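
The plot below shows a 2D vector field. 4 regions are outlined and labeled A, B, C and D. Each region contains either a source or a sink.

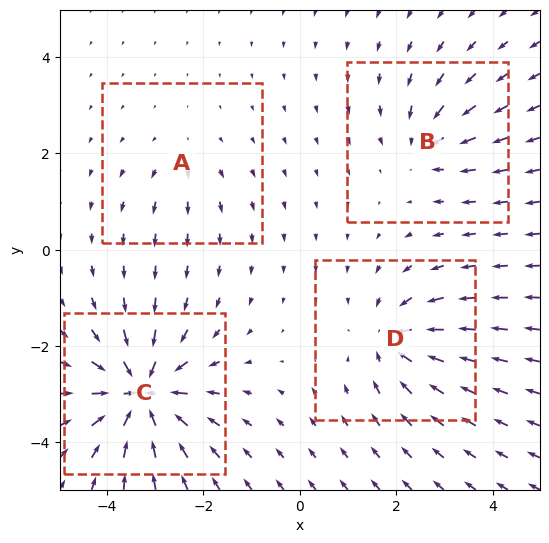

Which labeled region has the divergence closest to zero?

Divergence at each region's feature centre — A: about +2, B: about -4, C: about -9, D: about -6. Region A is closest to zero.

A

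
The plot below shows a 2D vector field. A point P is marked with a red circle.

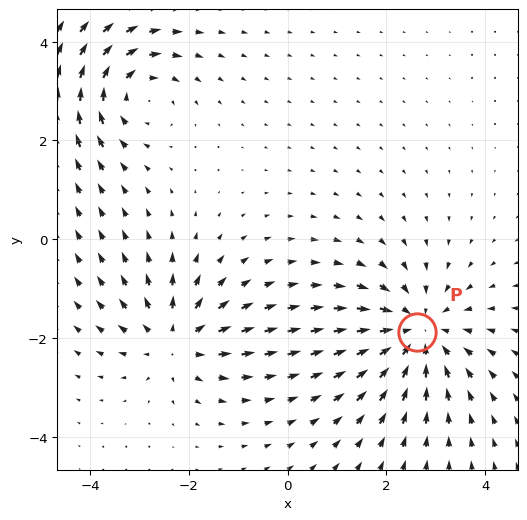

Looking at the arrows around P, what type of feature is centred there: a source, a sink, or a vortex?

sink

At P (2.6, -1.9) the arrows converge inward. Divergence about -4, curl ≈0 — negative divergence with near-zero curl is a sink.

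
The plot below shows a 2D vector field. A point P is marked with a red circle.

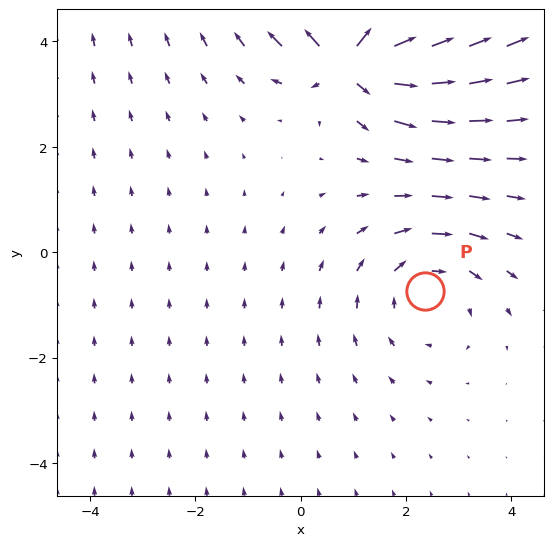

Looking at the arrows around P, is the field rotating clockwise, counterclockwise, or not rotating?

Near P at (2.4, -0.7) the arrows circulate clockwise. The curl (z-component) there is about -2; negative curl means clockwise rotation.

clockwise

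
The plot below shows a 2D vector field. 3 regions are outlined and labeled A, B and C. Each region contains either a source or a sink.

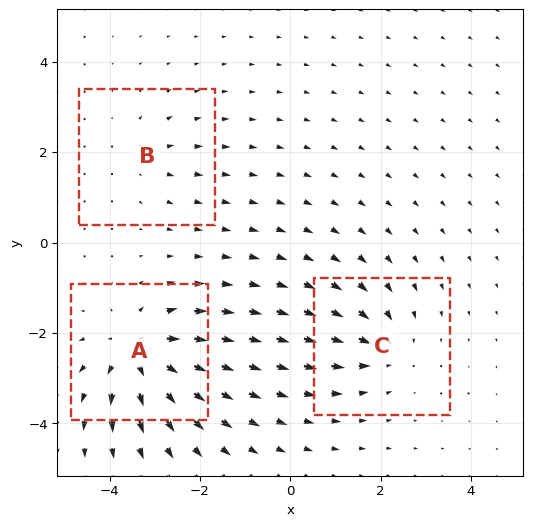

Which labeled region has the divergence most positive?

A

Divergence at each region's feature centre — A: about +5, B: about +2, C: about -3. Region A is most positive.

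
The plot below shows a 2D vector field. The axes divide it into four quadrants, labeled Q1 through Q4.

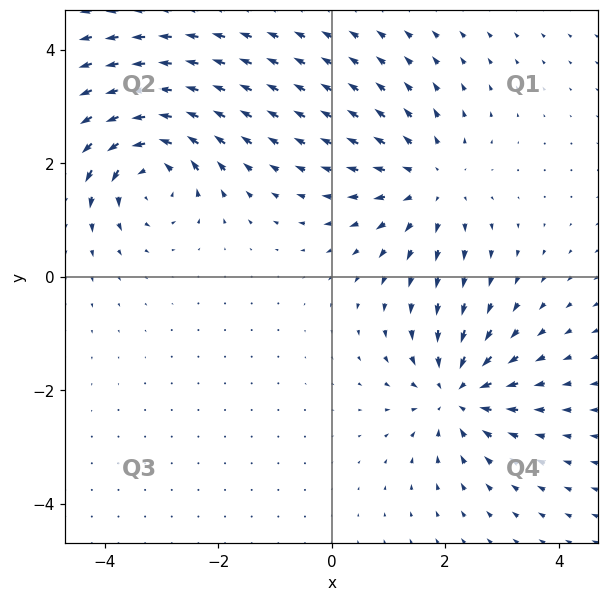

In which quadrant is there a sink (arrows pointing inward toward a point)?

The sink sits at approximately (2.2, -2.1), which lies in quadrant Q4. The divergence there is about -4, negative as expected for a sink.

Q4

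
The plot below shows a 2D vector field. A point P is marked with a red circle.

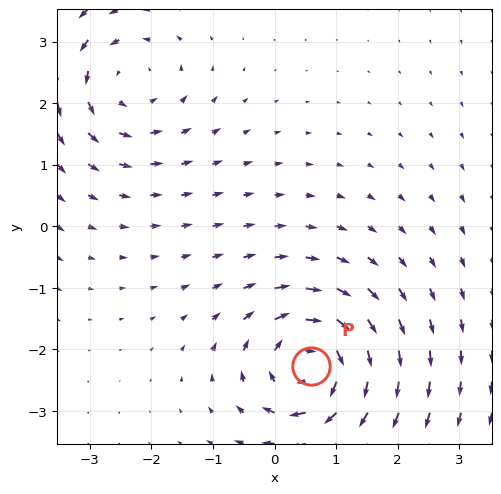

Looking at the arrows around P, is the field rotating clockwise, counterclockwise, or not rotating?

Near P at (0.6, -2.3) the arrows circulate clockwise. The curl (z-component) there is about -7; negative curl means clockwise rotation.

clockwise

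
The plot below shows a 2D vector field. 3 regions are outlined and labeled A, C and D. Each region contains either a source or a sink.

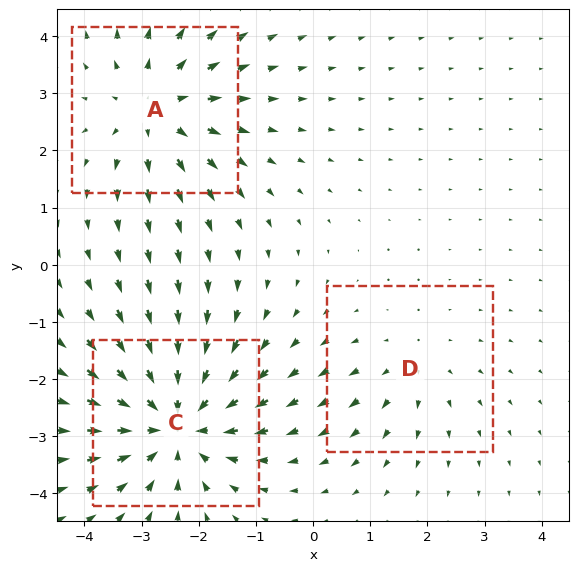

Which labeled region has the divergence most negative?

C

Divergence at each region's feature centre — A: about +3, C: about -4, D: about +2. Region C is most negative.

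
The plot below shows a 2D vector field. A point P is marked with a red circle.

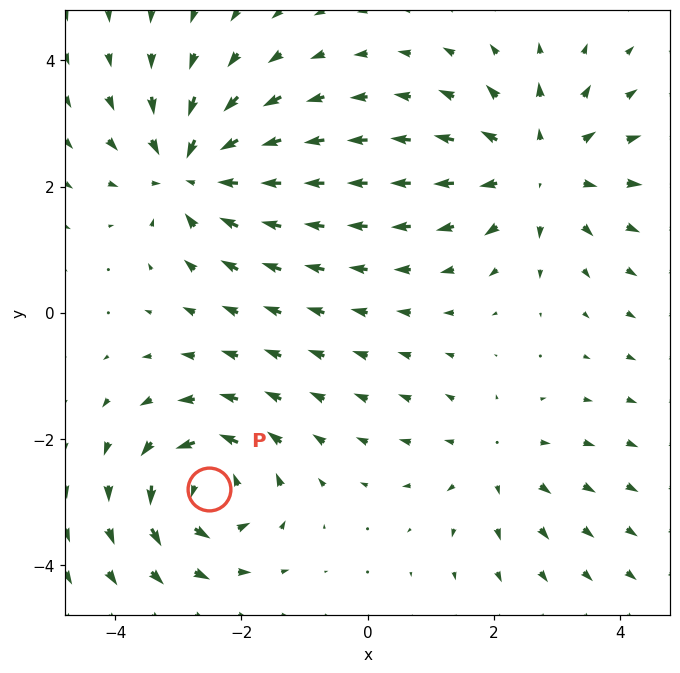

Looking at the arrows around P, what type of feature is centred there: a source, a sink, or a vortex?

vortex

At P (-2.5, -2.8) the arrows circulate counterclockwise. Divergence ≈0, curl about +6 — near-zero divergence with nonzero curl is a vortex.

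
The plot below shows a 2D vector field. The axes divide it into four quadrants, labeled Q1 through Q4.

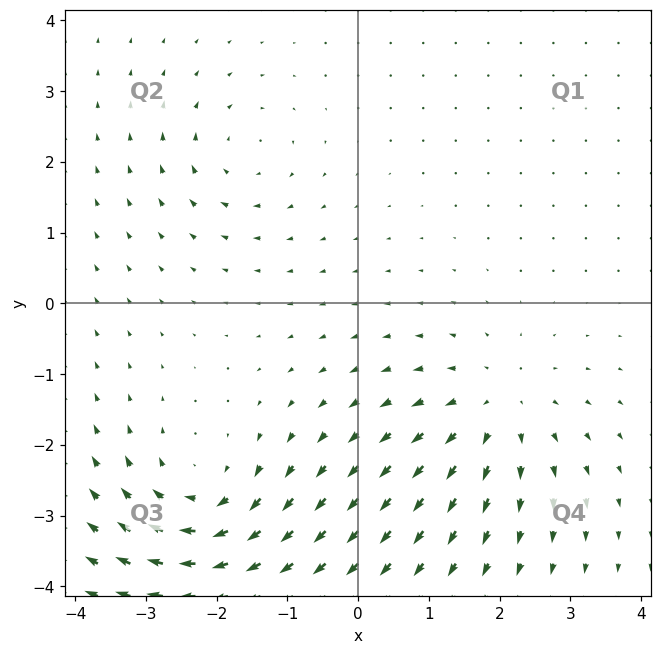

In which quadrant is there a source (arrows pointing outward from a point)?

The source sits at approximately (2.0, -1.5), which lies in quadrant Q4. The divergence there is about +4, positive as expected for a source.

Q4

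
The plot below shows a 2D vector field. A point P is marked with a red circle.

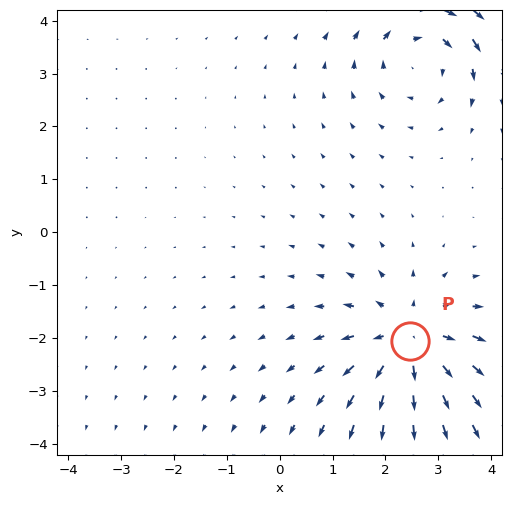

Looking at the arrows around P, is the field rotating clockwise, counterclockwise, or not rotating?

not rotating

Near P at (2.5, -2.1) the arrows show no circulation. The curl there is ≈0.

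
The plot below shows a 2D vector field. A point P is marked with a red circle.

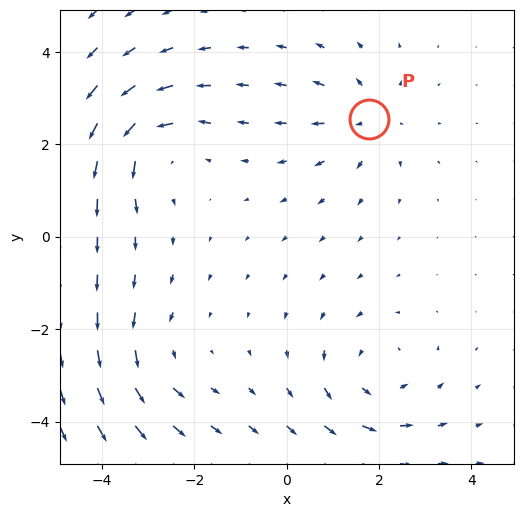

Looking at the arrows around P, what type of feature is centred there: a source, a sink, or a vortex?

At P (1.8, 2.6) the arrows spread outward. Divergence about +4, curl ≈0 — positive divergence with near-zero curl is a source.

source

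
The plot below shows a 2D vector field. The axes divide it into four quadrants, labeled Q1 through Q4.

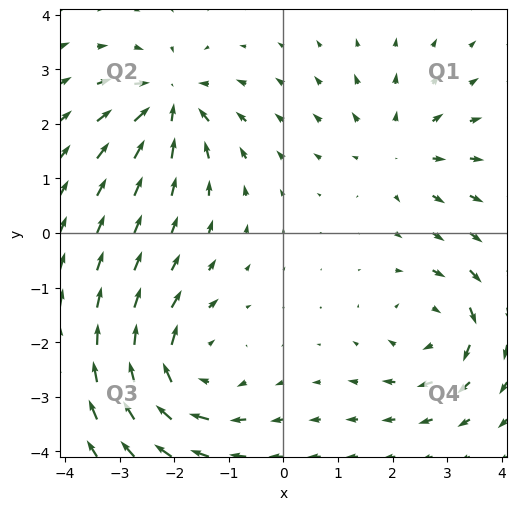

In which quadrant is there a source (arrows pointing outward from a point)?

Q1

The source sits at approximately (2.1, 1.5), which lies in quadrant Q1. The divergence there is about +2, positive as expected for a source.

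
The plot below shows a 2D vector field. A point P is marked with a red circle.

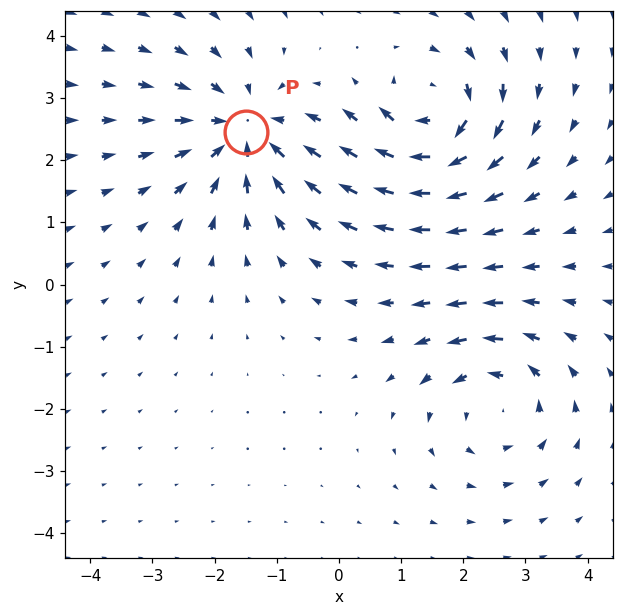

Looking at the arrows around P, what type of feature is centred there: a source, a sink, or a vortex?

At P (-1.5, 2.5) the arrows converge inward. Divergence about -4, curl ≈0 — negative divergence with near-zero curl is a sink.

sink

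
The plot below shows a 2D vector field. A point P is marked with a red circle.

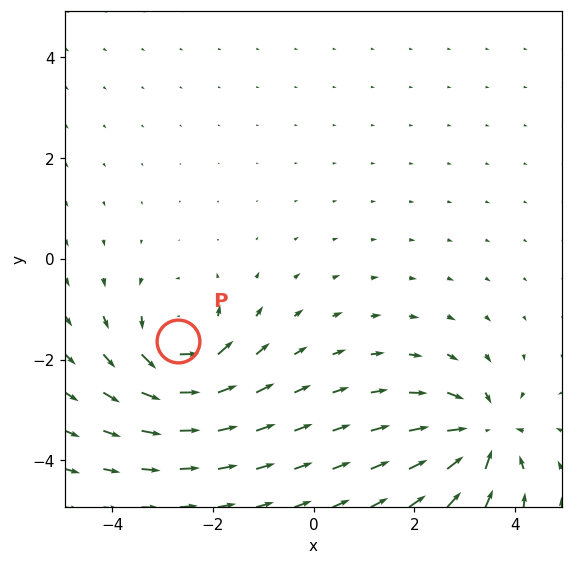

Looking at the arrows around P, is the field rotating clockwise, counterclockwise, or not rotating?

Near P at (-2.7, -1.6) the arrows circulate counterclockwise. The curl (z-component) there is about +4; positive curl means counterclockwise rotation.

counterclockwise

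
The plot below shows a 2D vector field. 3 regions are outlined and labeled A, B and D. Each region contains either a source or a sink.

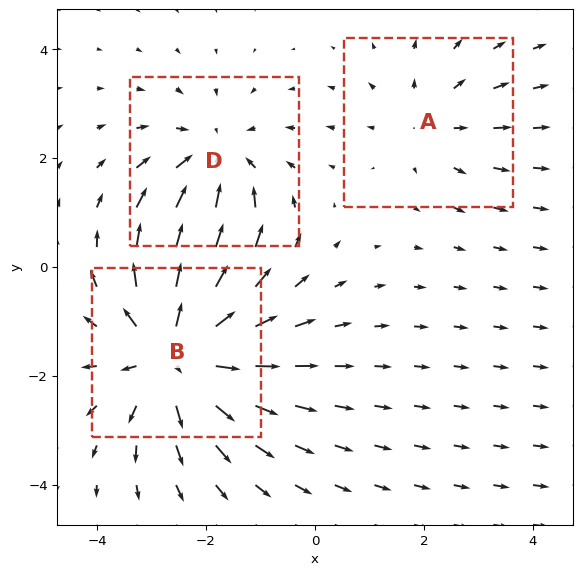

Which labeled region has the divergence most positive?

B

Divergence at each region's feature centre — A: about +2, B: about +4, D: about -3. Region B is most positive.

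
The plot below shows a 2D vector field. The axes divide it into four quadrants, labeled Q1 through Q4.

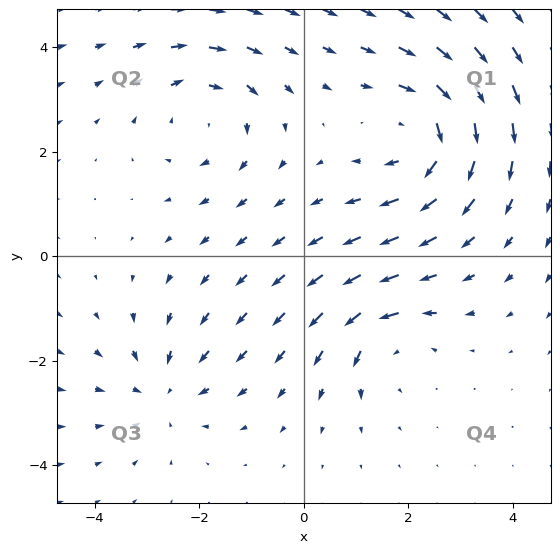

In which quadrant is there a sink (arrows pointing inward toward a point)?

The sink sits at approximately (-2.7, -2.6), which lies in quadrant Q3. The divergence there is about -3, negative as expected for a sink.

Q3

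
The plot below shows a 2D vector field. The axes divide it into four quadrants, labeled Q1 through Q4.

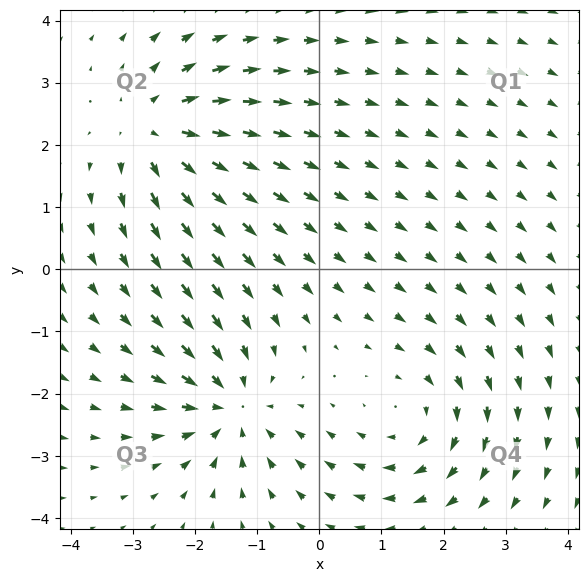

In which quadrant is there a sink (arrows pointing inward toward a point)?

The sink sits at approximately (-1.4, -2.2), which lies in quadrant Q3. The divergence there is about -5, negative as expected for a sink.

Q3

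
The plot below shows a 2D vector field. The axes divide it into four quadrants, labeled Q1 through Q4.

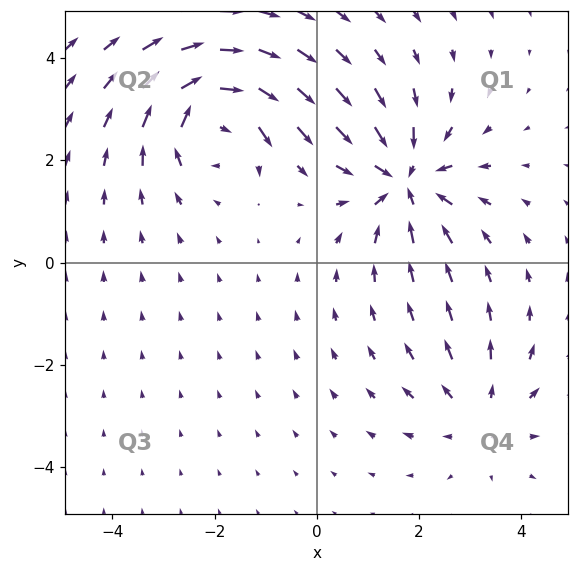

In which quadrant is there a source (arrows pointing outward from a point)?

The source sits at approximately (3.2, -3.0), which lies in quadrant Q4. The divergence there is about +3, positive as expected for a source.

Q4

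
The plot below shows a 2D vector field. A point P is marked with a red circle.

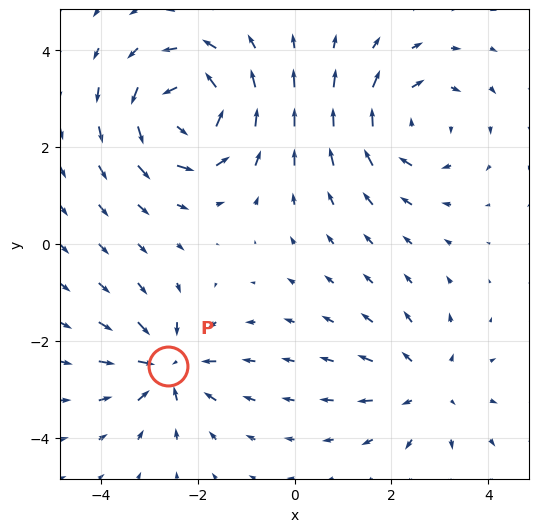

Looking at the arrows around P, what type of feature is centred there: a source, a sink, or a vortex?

At P (-2.6, -2.5) the arrows converge inward. Divergence about -5, curl ≈0 — negative divergence with near-zero curl is a sink.

sink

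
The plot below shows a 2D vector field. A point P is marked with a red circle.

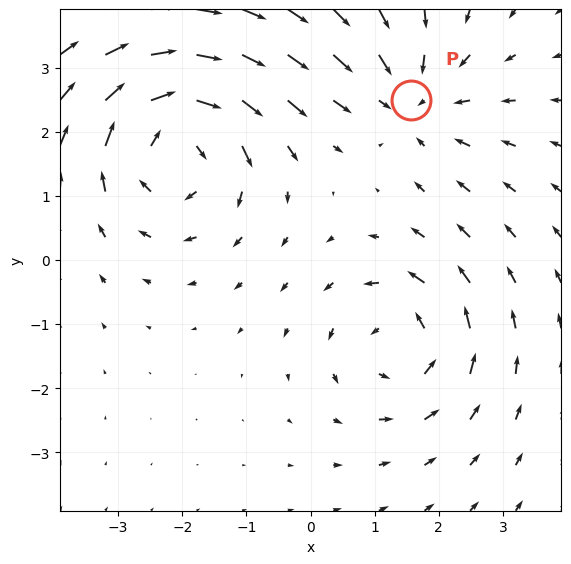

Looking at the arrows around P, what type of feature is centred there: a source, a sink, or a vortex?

At P (1.6, 2.5) the arrows converge inward. Divergence about -3, curl ≈0 — negative divergence with near-zero curl is a sink.

sink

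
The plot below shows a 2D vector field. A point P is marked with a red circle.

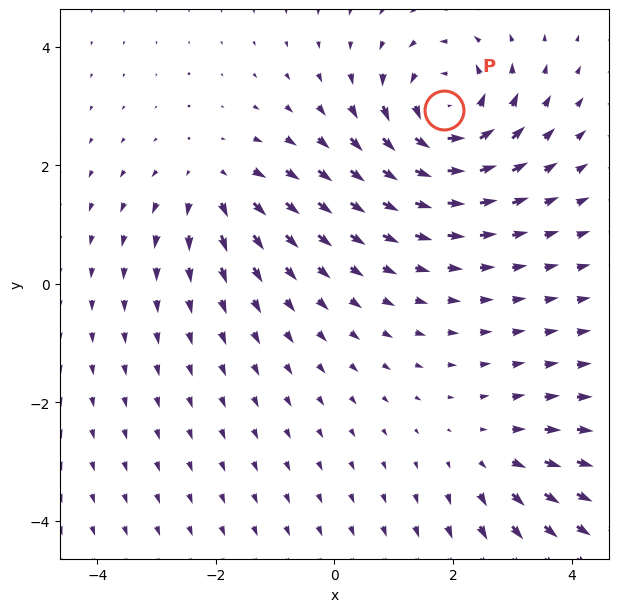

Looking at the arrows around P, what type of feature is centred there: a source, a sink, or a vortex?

vortex

At P (1.9, 2.9) the arrows circulate counterclockwise. Divergence ≈0, curl about +6 — near-zero divergence with nonzero curl is a vortex.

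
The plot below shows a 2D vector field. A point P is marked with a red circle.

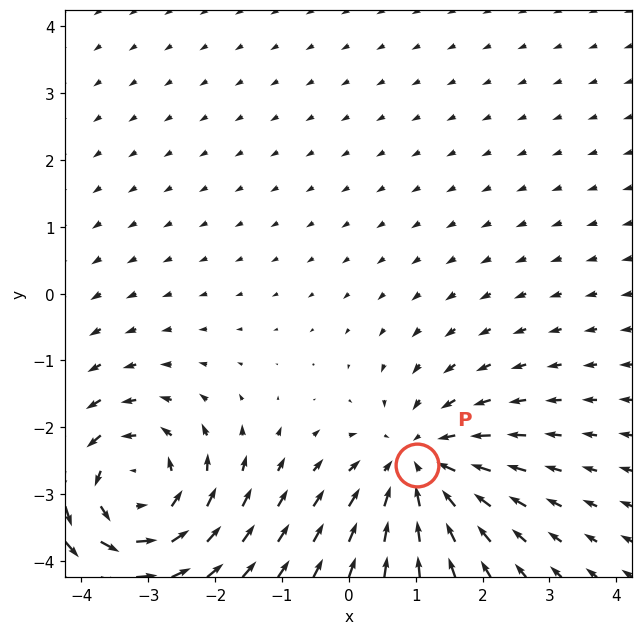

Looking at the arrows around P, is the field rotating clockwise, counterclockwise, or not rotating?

not rotating

Near P at (1.0, -2.6) the arrows show no circulation. The curl there is ≈0.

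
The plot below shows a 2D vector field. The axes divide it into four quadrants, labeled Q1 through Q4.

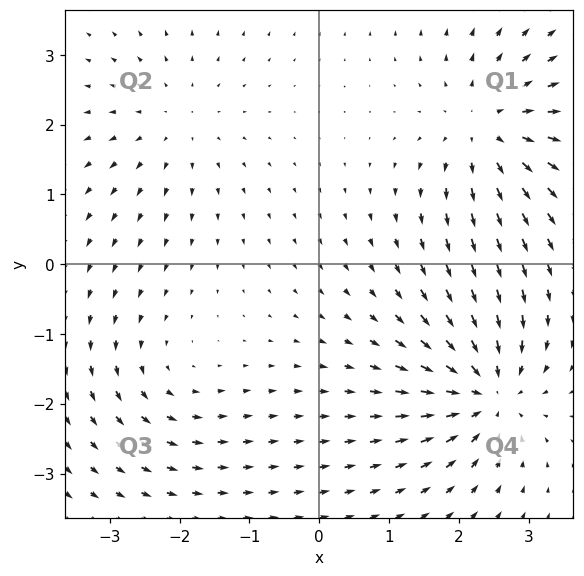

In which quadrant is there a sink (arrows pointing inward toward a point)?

Q4

The sink sits at approximately (2.4, -1.8), which lies in quadrant Q4. The divergence there is about -6, negative as expected for a sink.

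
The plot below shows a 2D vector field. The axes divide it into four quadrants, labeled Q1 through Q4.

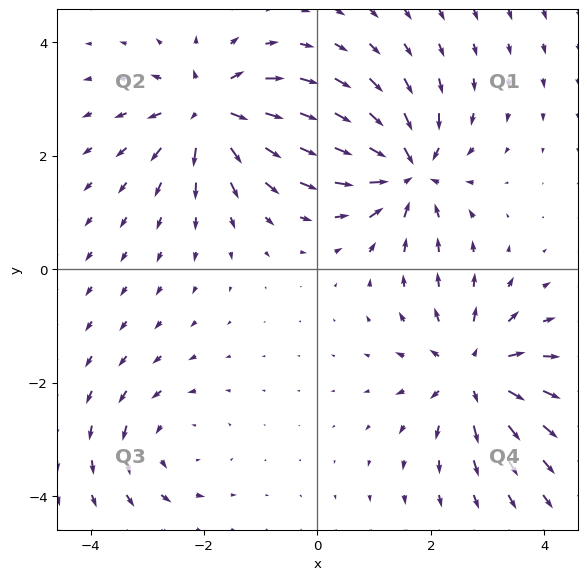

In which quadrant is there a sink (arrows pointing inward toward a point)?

The sink sits at approximately (1.6, 1.7), which lies in quadrant Q1. The divergence there is about -6, negative as expected for a sink.

Q1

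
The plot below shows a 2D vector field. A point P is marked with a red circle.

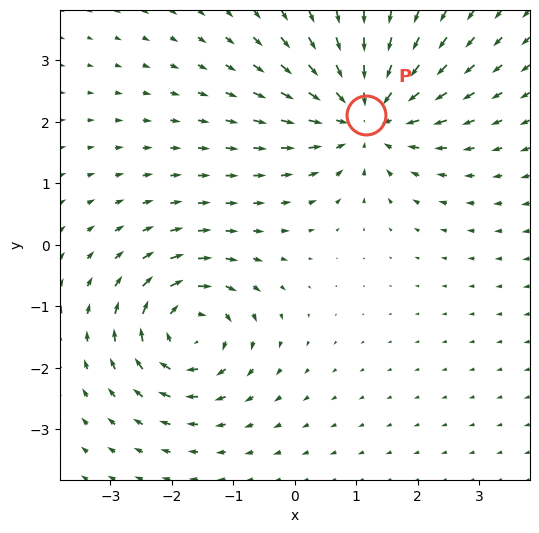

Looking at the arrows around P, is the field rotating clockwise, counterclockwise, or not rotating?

not rotating

Near P at (1.2, 2.1) the arrows show no circulation. The curl there is ≈0.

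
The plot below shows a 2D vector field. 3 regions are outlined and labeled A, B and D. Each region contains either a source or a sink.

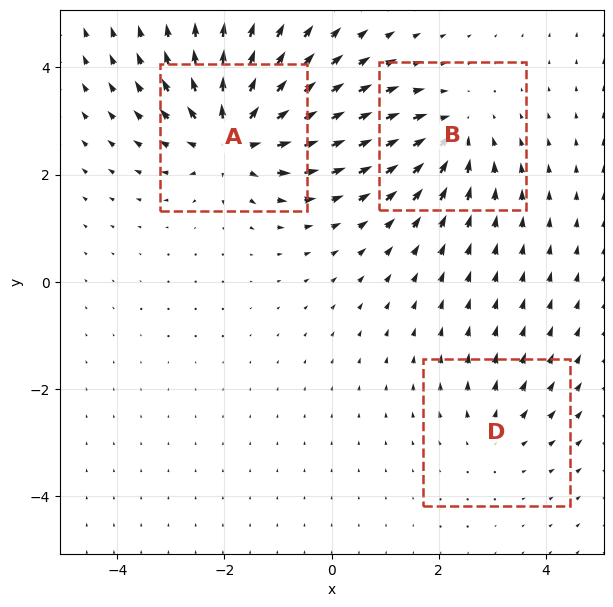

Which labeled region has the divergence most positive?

Divergence at each region's feature centre — A: about +6, B: about -4, D: about +2. Region A is most positive.

A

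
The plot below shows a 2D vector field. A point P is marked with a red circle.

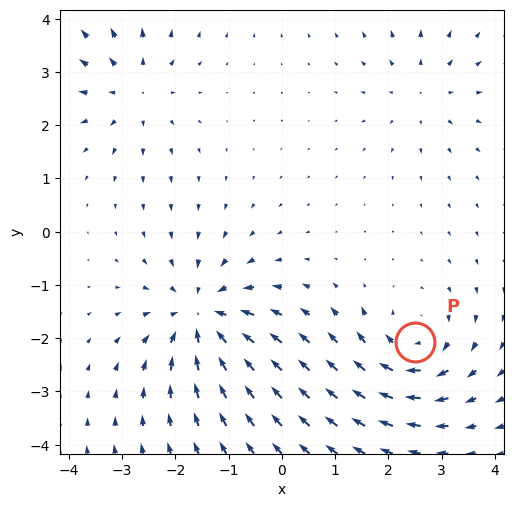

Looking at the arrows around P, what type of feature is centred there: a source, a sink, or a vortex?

At P (2.5, -2.1) the arrows circulate clockwise. Divergence ≈0, curl about -5 — near-zero divergence with nonzero curl is a vortex.

vortex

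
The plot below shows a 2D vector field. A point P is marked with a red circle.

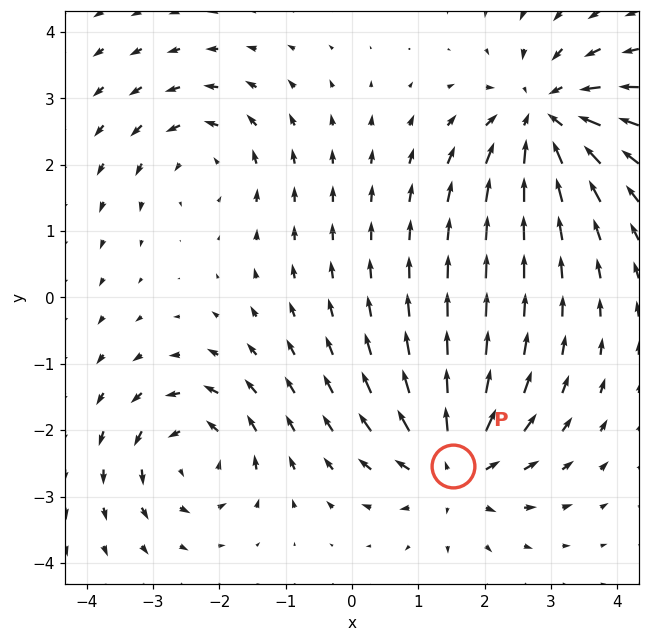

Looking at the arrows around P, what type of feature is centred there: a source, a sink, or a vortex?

At P (1.5, -2.5) the arrows spread outward. Divergence about +5, curl ≈0 — positive divergence with near-zero curl is a source.

source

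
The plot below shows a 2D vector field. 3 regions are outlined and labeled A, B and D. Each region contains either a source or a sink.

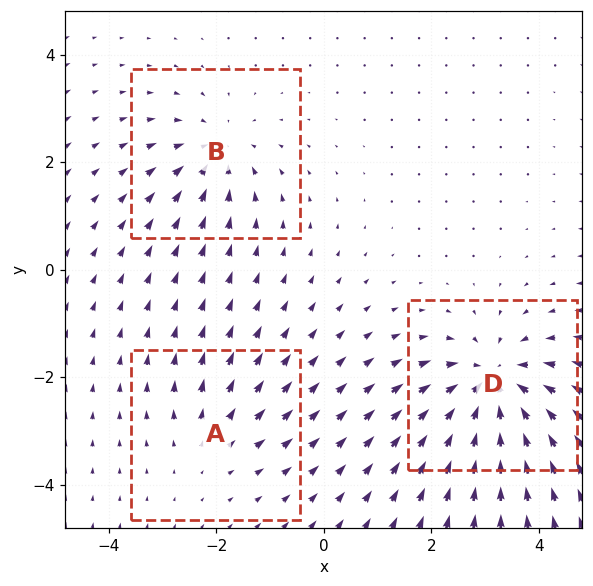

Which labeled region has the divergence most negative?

Divergence at each region's feature centre — A: about +2, B: about -3, D: about -5. Region D is most negative.

D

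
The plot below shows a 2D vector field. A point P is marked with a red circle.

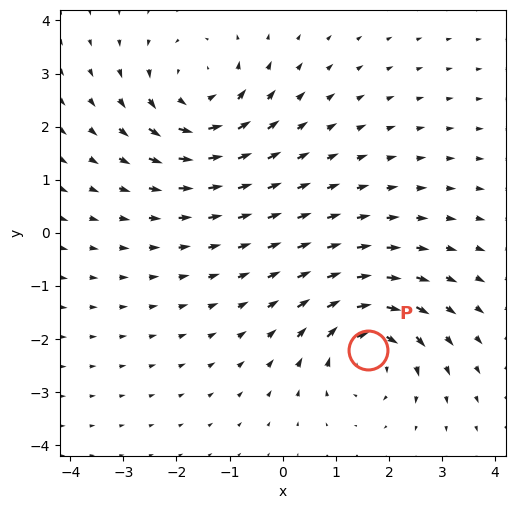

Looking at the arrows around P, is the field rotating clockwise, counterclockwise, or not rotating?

clockwise

Near P at (1.6, -2.2) the arrows circulate clockwise. The curl (z-component) there is about -3; negative curl means clockwise rotation.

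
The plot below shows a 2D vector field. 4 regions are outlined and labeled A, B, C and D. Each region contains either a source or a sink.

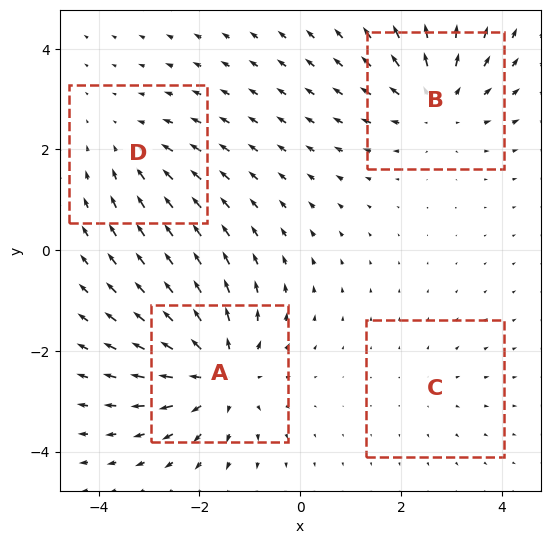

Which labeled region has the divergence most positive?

A

Divergence at each region's feature centre — A: about +6, B: about +5, C: about +2, D: about -3. Region A is most positive.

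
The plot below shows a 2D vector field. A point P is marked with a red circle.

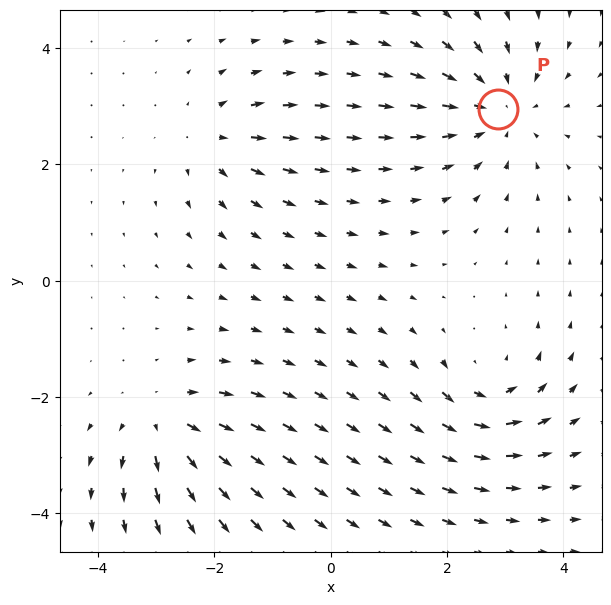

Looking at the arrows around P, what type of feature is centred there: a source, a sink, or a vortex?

At P (2.9, 3.0) the arrows converge inward. Divergence about -4, curl ≈0 — negative divergence with near-zero curl is a sink.

sink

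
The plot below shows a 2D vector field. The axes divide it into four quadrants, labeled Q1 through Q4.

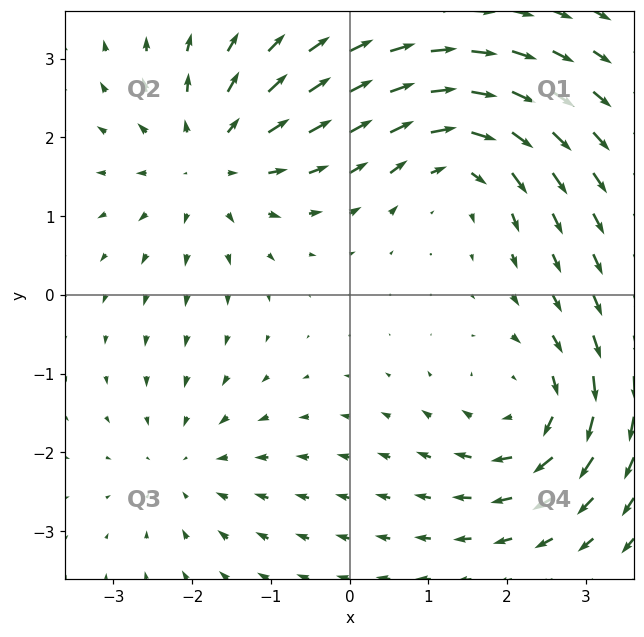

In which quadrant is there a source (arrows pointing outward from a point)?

The source sits at approximately (-1.8, 1.7), which lies in quadrant Q2. The divergence there is about +4, positive as expected for a source.

Q2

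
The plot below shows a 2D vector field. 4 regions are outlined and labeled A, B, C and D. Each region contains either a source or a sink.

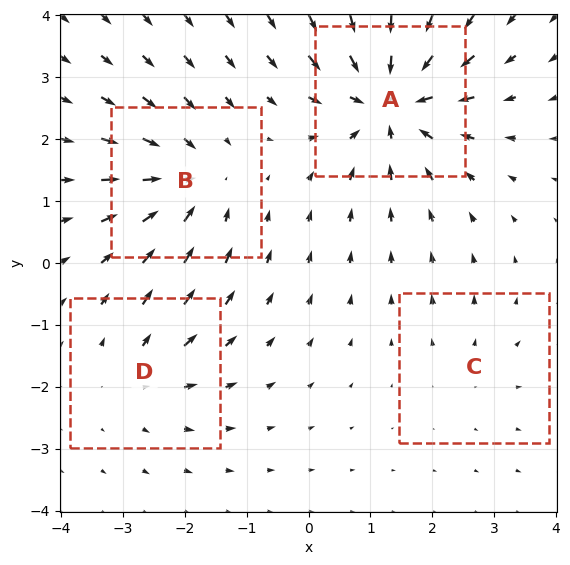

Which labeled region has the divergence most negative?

Divergence at each region's feature centre — A: about -8, B: about -5, C: about +2, D: about +3. Region A is most negative.

A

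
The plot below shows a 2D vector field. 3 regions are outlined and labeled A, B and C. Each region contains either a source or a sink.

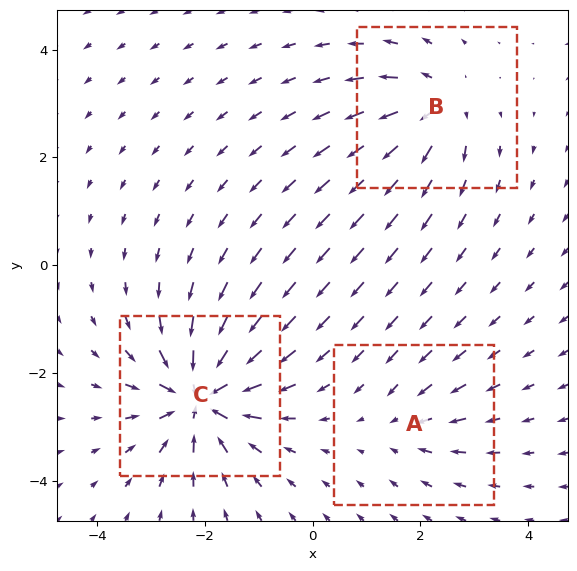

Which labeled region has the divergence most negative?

C

Divergence at each region's feature centre — A: about -2, B: about +4, C: about -7. Region C is most negative.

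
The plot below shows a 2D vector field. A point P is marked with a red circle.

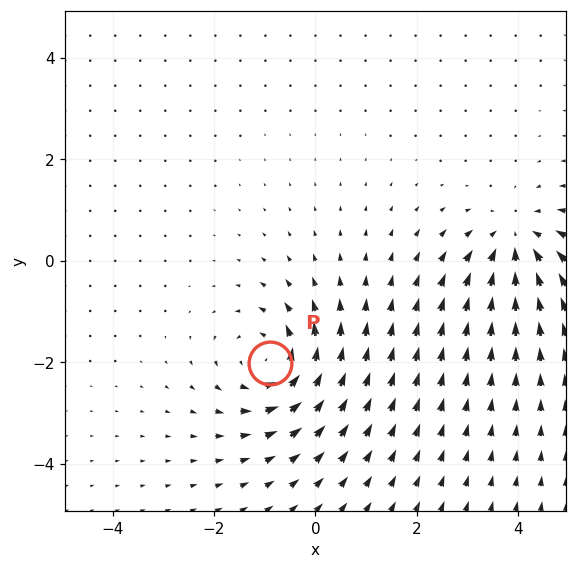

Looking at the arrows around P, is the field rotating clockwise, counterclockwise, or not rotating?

counterclockwise

Near P at (-0.9, -2.0) the arrows circulate counterclockwise. The curl (z-component) there is about +5; positive curl means counterclockwise rotation.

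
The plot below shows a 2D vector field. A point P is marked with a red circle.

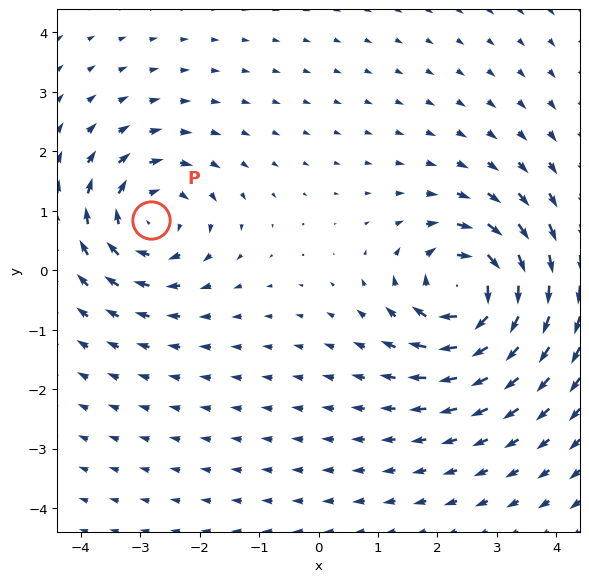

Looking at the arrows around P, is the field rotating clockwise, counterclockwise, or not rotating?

Near P at (-2.8, 0.9) the arrows circulate clockwise. The curl (z-component) there is about -5; negative curl means clockwise rotation.

clockwise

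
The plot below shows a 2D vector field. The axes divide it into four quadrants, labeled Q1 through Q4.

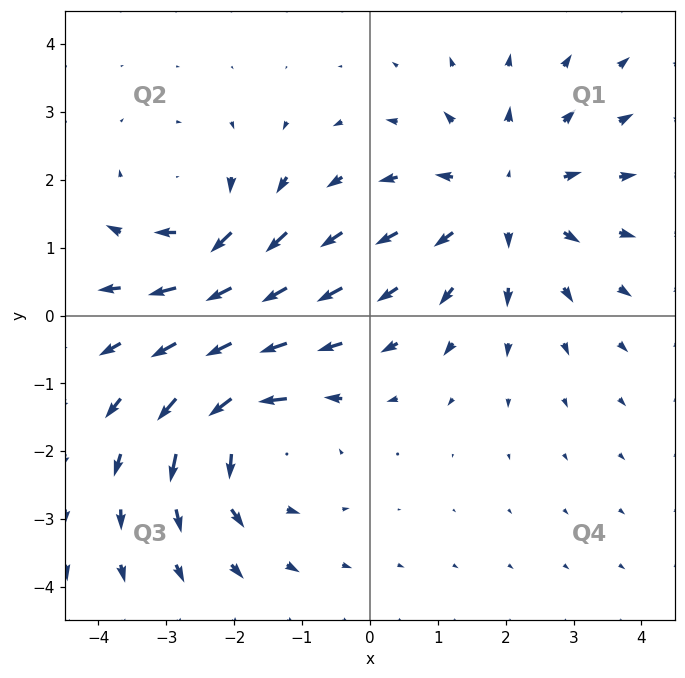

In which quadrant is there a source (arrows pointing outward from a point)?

Q1

The source sits at approximately (2.0, 1.7), which lies in quadrant Q1. The divergence there is about +4, positive as expected for a source.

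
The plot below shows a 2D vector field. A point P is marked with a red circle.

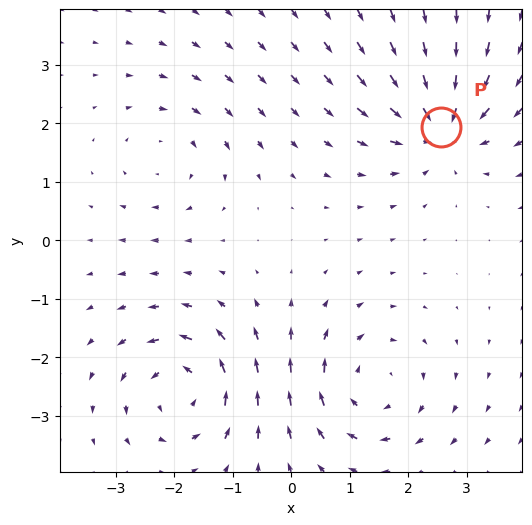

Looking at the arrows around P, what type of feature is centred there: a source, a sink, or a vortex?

At P (2.6, 1.9) the arrows converge inward. Divergence about -6, curl ≈0 — negative divergence with near-zero curl is a sink.

sink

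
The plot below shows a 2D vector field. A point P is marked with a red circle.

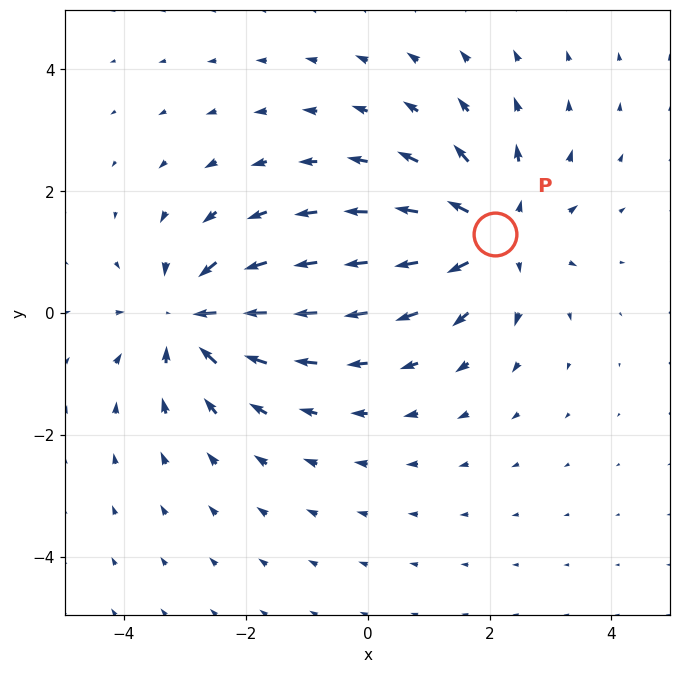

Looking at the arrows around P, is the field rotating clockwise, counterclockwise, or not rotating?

Near P at (2.1, 1.3) the arrows show no circulation. The curl there is ≈0.

not rotating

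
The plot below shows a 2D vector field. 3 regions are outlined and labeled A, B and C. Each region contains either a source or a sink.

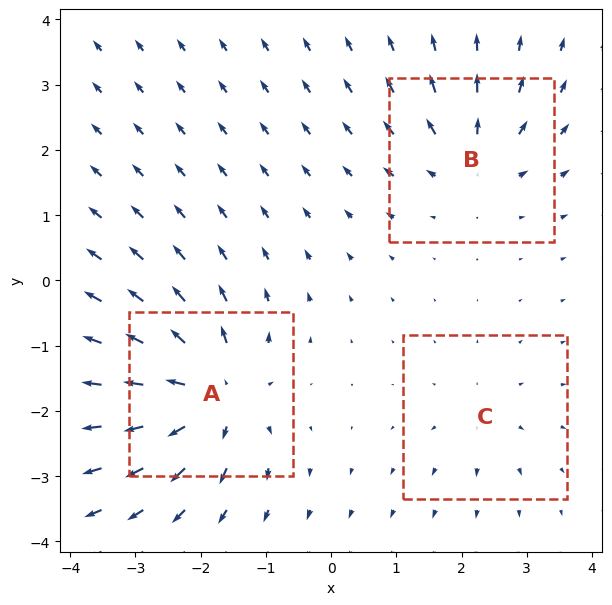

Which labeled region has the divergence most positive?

A

Divergence at each region's feature centre — A: about +6, B: about +4, C: about +2. Region A is most positive.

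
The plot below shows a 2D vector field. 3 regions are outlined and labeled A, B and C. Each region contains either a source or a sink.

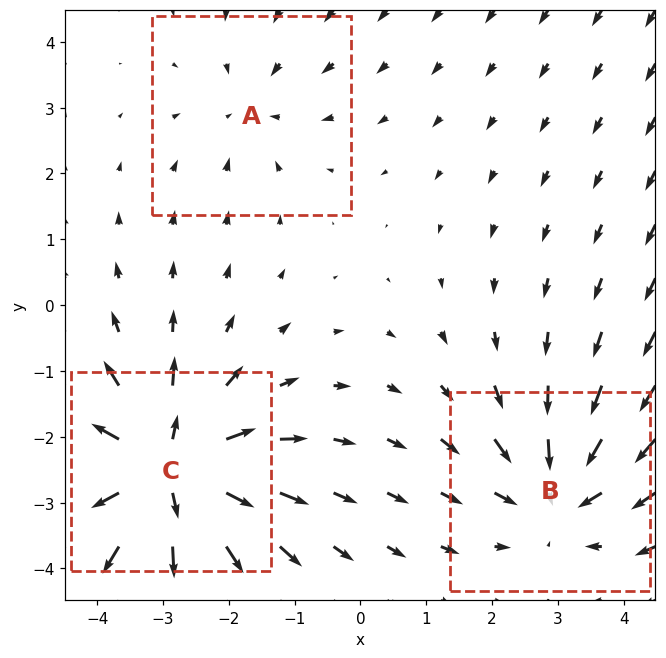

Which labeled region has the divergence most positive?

Divergence at each region's feature centre — A: about -2, B: about -4, C: about +6. Region C is most positive.

C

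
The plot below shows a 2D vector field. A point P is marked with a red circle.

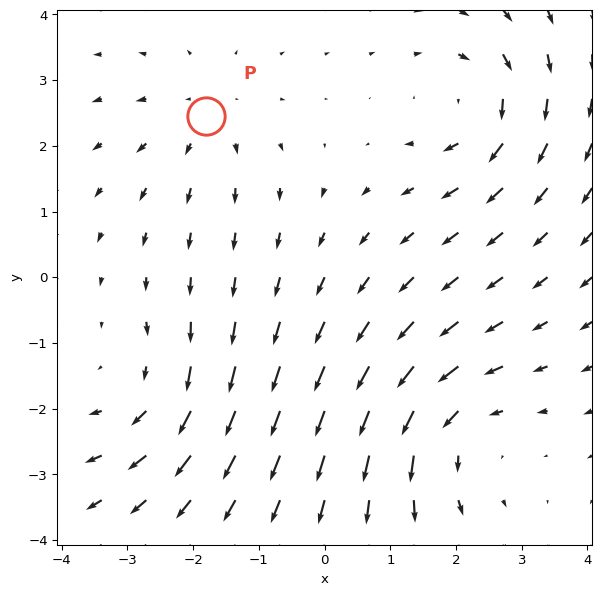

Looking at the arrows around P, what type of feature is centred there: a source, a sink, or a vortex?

source

At P (-1.8, 2.5) the arrows spread outward. Divergence about +2, curl ≈0 — positive divergence with near-zero curl is a source.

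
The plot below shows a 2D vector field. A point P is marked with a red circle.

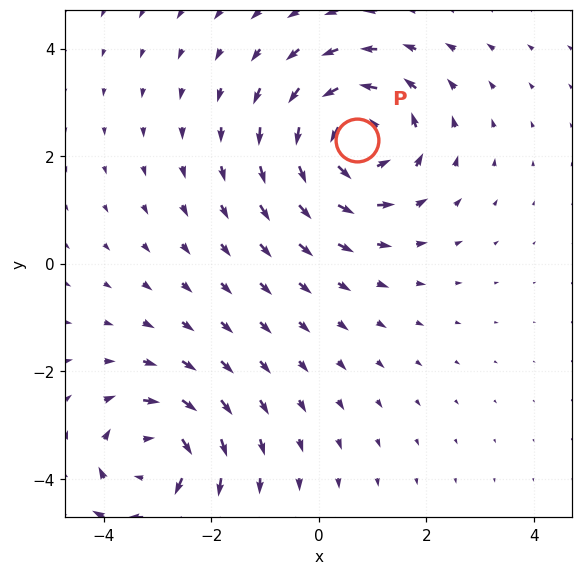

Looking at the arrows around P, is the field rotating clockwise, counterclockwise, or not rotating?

Near P at (0.7, 2.3) the arrows circulate counterclockwise. The curl (z-component) there is about +4; positive curl means counterclockwise rotation.

counterclockwise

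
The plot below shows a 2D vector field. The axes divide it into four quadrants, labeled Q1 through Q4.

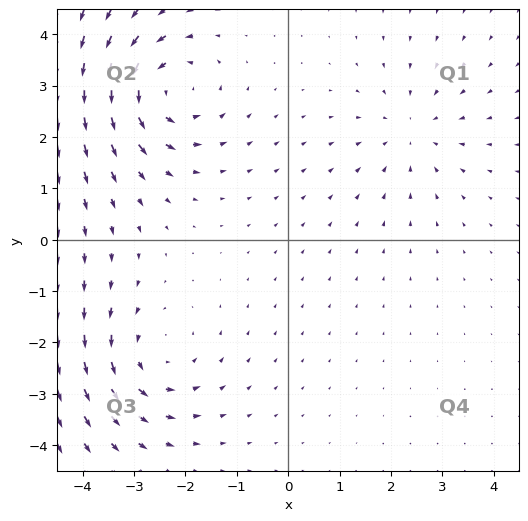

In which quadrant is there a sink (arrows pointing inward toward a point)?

The sink sits at approximately (2.4, 2.1), which lies in quadrant Q1. The divergence there is about -3, negative as expected for a sink.

Q1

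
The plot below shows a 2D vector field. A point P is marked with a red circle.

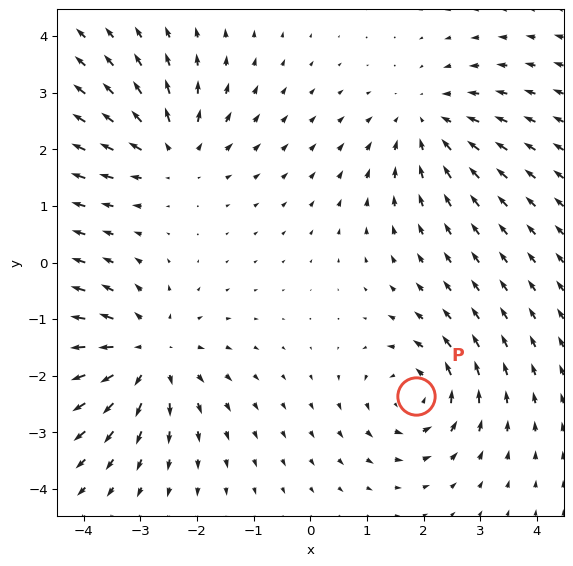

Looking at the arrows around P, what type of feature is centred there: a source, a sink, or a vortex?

vortex

At P (1.9, -2.4) the arrows circulate counterclockwise. Divergence ≈0, curl about +4 — near-zero divergence with nonzero curl is a vortex.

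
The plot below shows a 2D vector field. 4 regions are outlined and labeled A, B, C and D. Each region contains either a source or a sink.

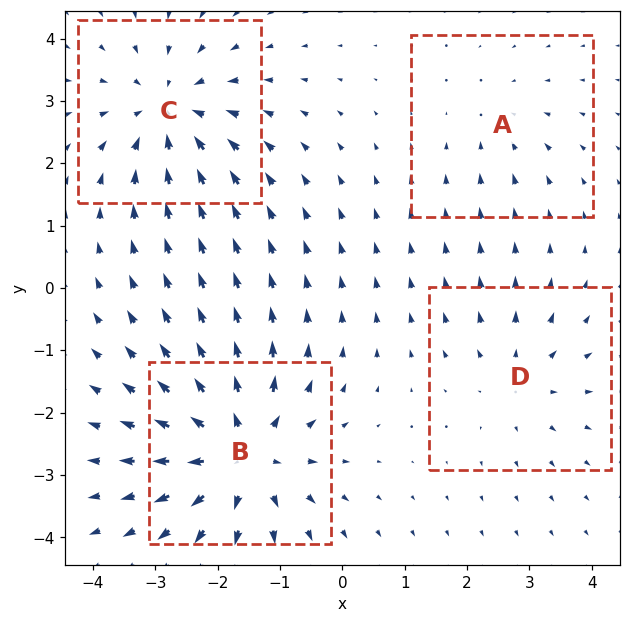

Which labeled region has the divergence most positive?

Divergence at each region's feature centre — A: about -2, B: about +6, C: about -5, D: about +3. Region B is most positive.

B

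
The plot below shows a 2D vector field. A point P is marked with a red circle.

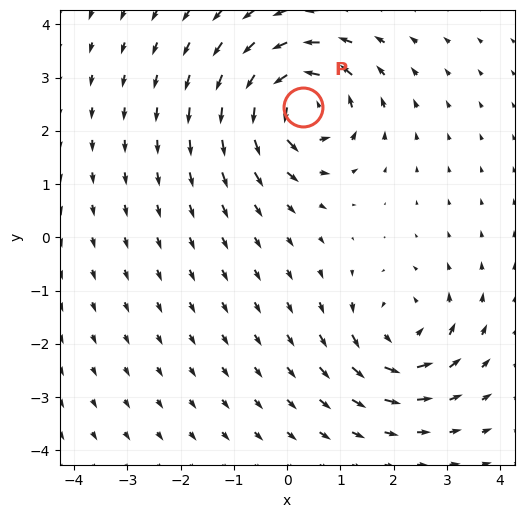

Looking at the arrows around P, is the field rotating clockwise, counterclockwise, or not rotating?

Near P at (0.3, 2.4) the arrows circulate counterclockwise. The curl (z-component) there is about +6; positive curl means counterclockwise rotation.

counterclockwise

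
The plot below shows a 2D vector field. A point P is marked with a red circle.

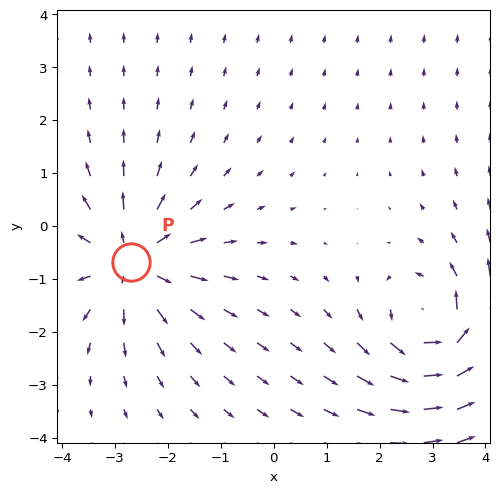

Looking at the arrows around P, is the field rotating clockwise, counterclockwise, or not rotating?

Near P at (-2.7, -0.7) the arrows show no circulation. The curl there is ≈0.

not rotating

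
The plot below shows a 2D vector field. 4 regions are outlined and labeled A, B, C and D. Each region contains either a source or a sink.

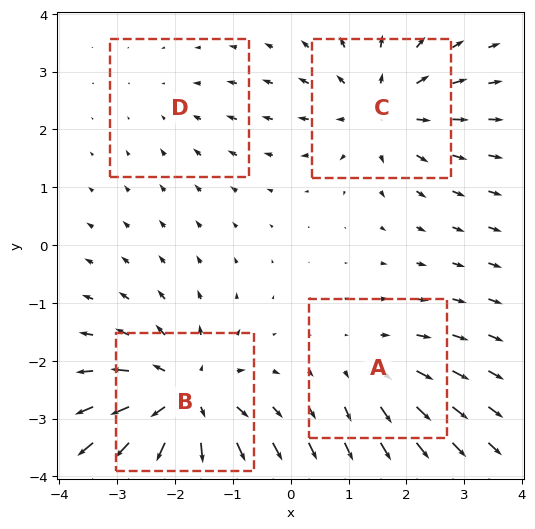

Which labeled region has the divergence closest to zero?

Divergence at each region's feature centre — A: about +3, B: about +7, C: about +5, D: about -2. Region D is closest to zero.

D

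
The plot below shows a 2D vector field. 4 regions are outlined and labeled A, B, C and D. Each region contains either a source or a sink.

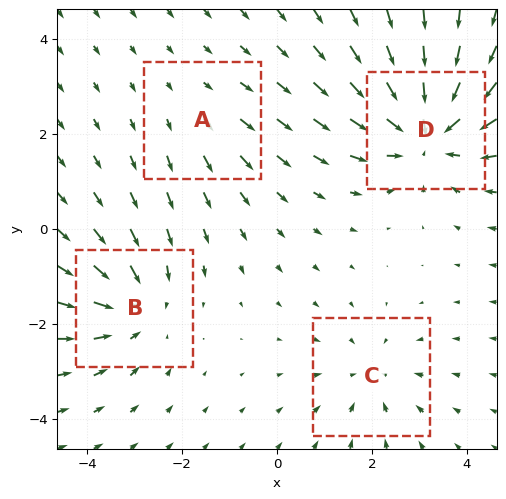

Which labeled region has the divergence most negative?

Divergence at each region's feature centre — A: about +2, B: about -4, C: about -3, D: about -6. Region D is most negative.

D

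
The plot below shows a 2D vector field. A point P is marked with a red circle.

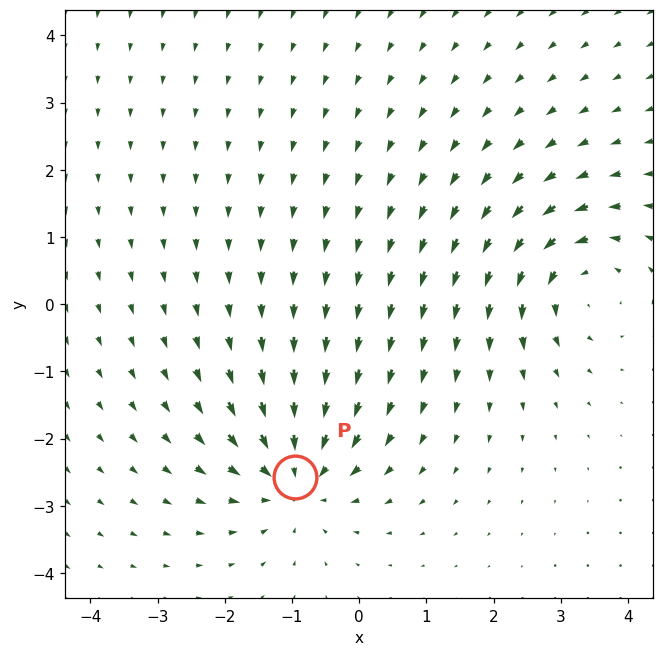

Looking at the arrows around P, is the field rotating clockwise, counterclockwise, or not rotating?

Near P at (-0.9, -2.6) the arrows show no circulation. The curl there is ≈0.

not rotating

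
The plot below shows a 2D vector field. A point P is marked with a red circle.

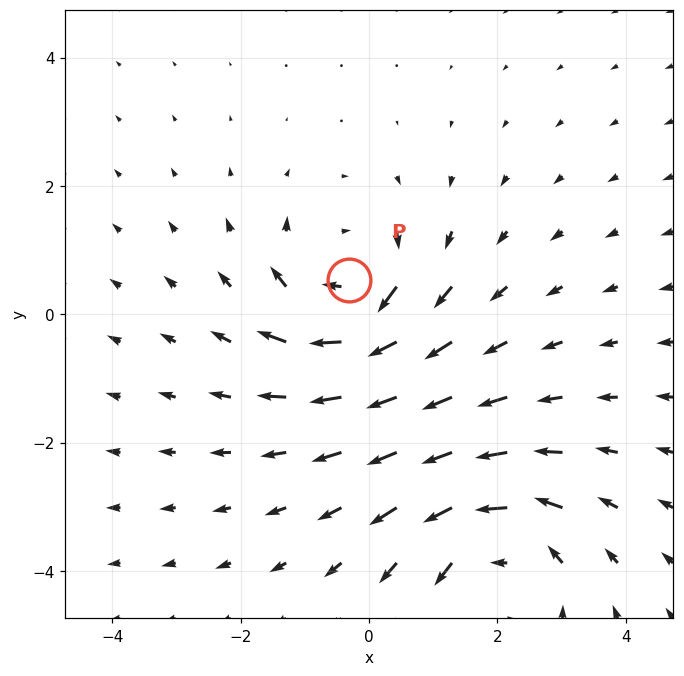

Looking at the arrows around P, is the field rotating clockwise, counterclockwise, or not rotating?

Near P at (-0.3, 0.5) the arrows circulate clockwise. The curl (z-component) there is about -4; negative curl means clockwise rotation.

clockwise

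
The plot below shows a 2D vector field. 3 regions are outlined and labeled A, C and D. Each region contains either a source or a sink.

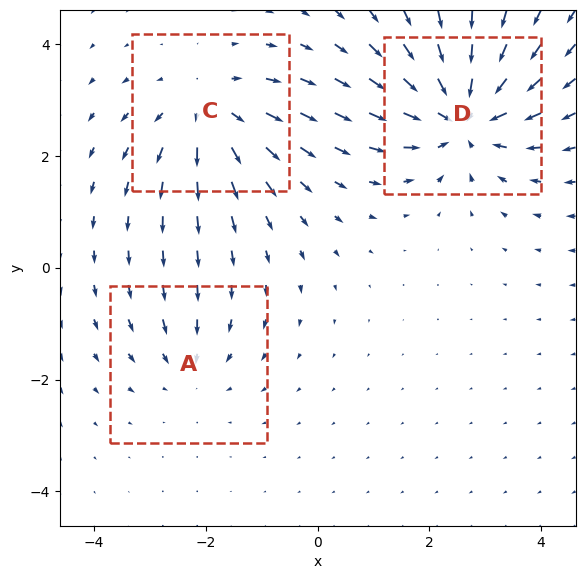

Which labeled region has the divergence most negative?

Divergence at each region's feature centre — A: about -2, C: about +3, D: about -5. Region D is most negative.

D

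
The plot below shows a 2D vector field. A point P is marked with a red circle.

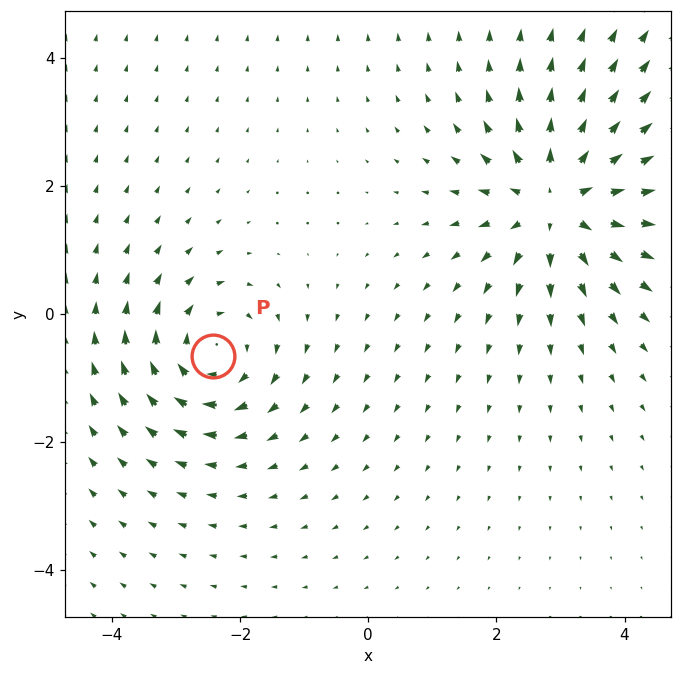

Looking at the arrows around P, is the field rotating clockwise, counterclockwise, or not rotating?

clockwise

Near P at (-2.4, -0.7) the arrows circulate clockwise. The curl (z-component) there is about -3; negative curl means clockwise rotation.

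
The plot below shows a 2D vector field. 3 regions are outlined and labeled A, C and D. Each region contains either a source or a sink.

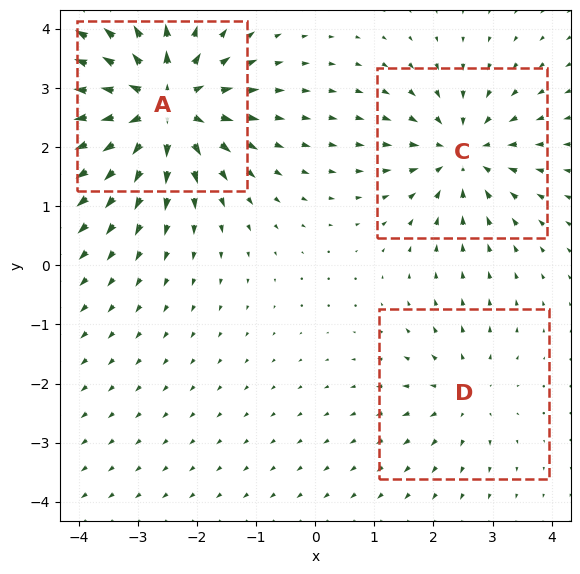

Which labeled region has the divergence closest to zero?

Divergence at each region's feature centre — A: about +6, C: about -4, D: about +2. Region D is closest to zero.

D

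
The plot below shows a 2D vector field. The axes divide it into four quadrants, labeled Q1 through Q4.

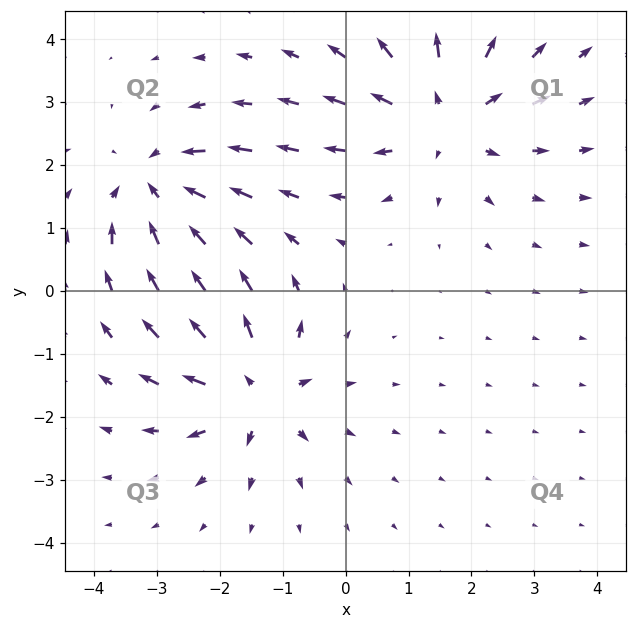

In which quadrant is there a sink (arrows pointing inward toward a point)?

The sink sits at approximately (-3.0, 1.6), which lies in quadrant Q2. The divergence there is about -5, negative as expected for a sink.

Q2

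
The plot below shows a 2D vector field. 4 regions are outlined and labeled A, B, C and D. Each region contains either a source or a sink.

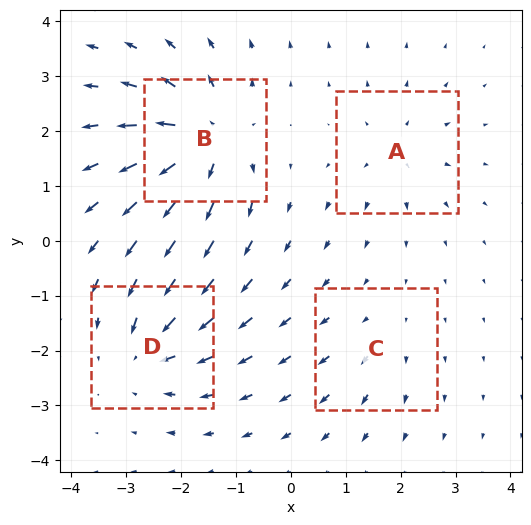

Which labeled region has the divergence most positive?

B

Divergence at each region's feature centre — A: about +4, B: about +8, C: about +2, D: about -6. Region B is most positive.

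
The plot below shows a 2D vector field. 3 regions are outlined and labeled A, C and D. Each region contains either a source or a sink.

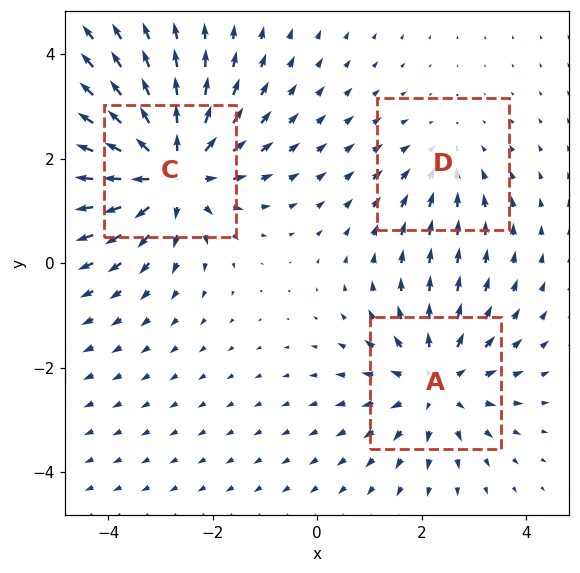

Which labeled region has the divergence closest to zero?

Divergence at each region's feature centre — A: about +3, C: about +5, D: about -2. Region D is closest to zero.

D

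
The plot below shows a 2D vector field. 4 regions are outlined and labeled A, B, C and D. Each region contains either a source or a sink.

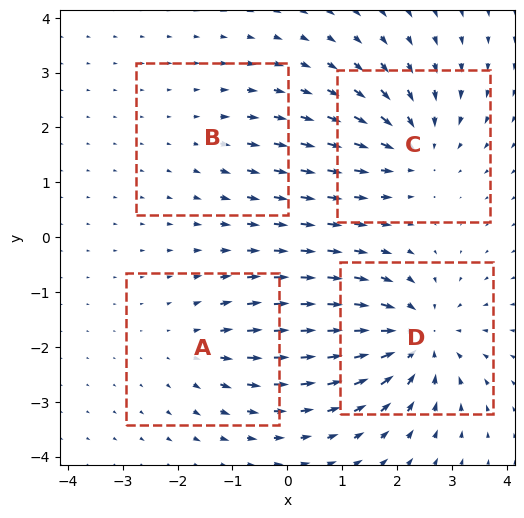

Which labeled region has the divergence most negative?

D

Divergence at each region's feature centre — A: about +3, B: about +2, C: about -5, D: about -6. Region D is most negative.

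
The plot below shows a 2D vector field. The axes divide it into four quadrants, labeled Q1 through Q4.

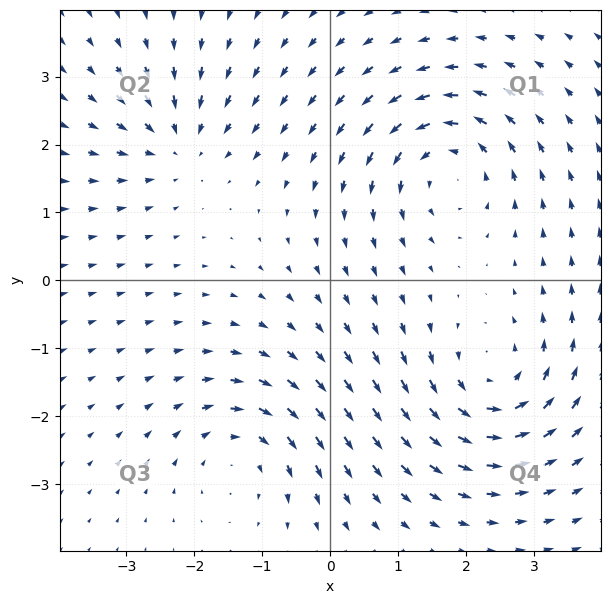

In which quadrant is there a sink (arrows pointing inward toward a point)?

The sink sits at approximately (-2.2, 2.0), which lies in quadrant Q2. The divergence there is about -4, negative as expected for a sink.

Q2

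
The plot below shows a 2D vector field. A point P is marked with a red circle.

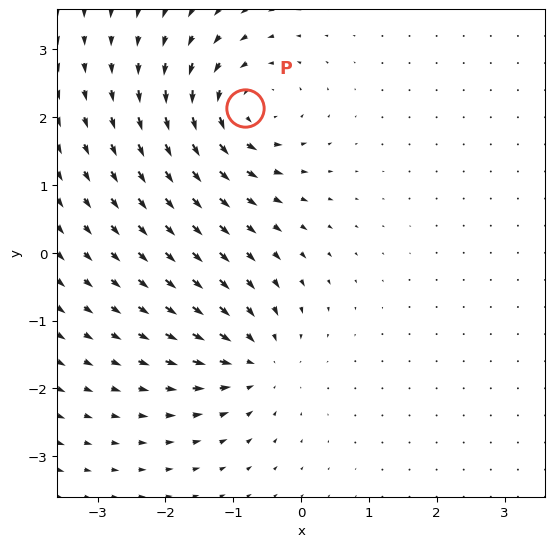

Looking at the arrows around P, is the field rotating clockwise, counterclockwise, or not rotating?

counterclockwise

Near P at (-0.8, 2.1) the arrows circulate counterclockwise. The curl (z-component) there is about +4; positive curl means counterclockwise rotation.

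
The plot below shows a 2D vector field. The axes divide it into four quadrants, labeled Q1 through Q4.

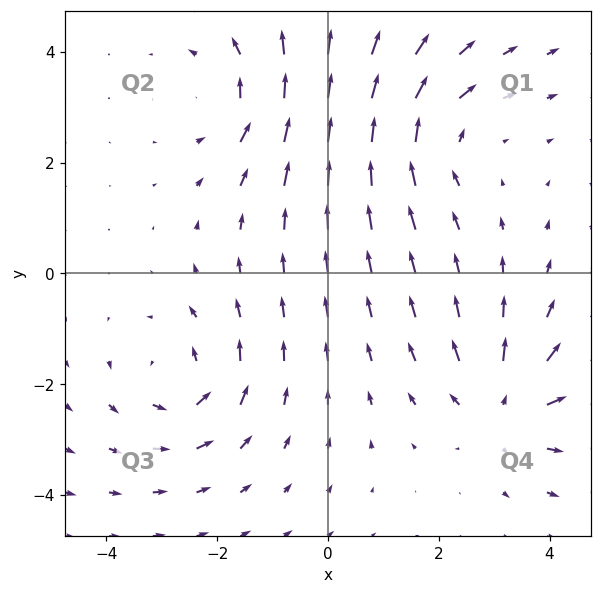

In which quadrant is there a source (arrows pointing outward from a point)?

The source sits at approximately (3.2, -2.4), which lies in quadrant Q4. The divergence there is about +4, positive as expected for a source.

Q4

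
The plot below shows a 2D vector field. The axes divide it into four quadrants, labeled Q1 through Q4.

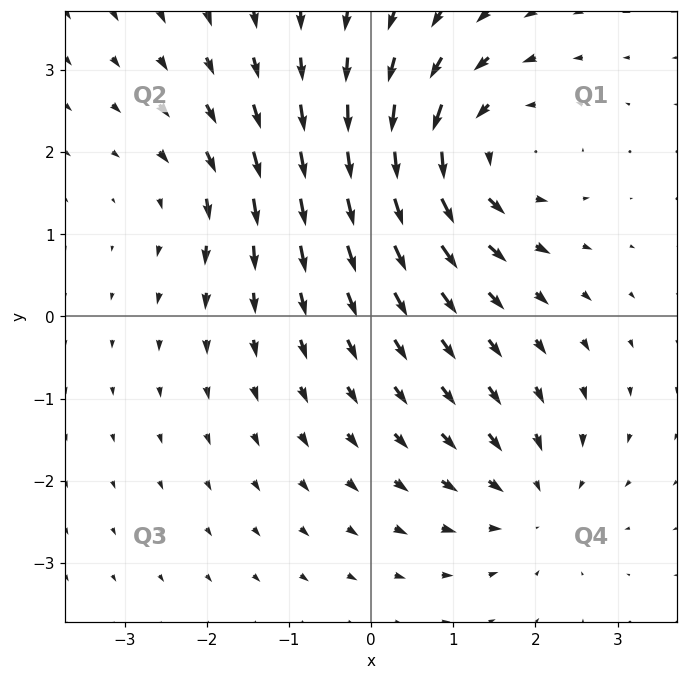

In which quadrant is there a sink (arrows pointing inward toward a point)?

The sink sits at approximately (1.9, -2.2), which lies in quadrant Q4. The divergence there is about -3, negative as expected for a sink.

Q4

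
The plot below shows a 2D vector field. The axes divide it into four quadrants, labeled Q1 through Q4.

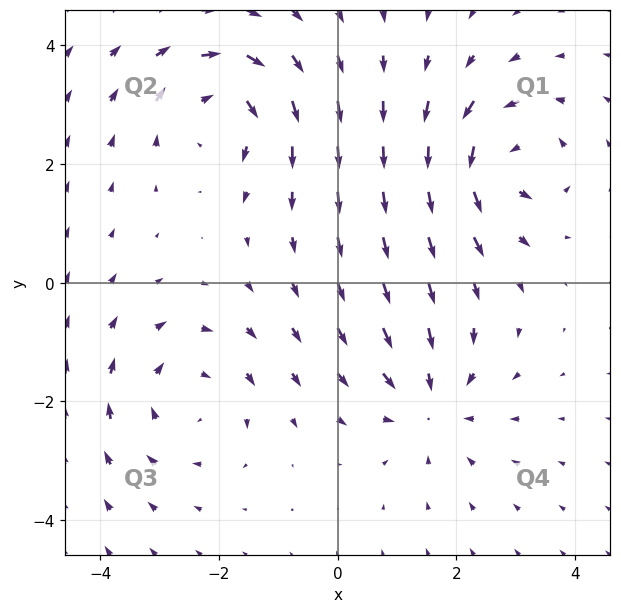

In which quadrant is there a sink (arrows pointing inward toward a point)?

The sink sits at approximately (1.6, -2.0), which lies in quadrant Q4. The divergence there is about -3, negative as expected for a sink.

Q4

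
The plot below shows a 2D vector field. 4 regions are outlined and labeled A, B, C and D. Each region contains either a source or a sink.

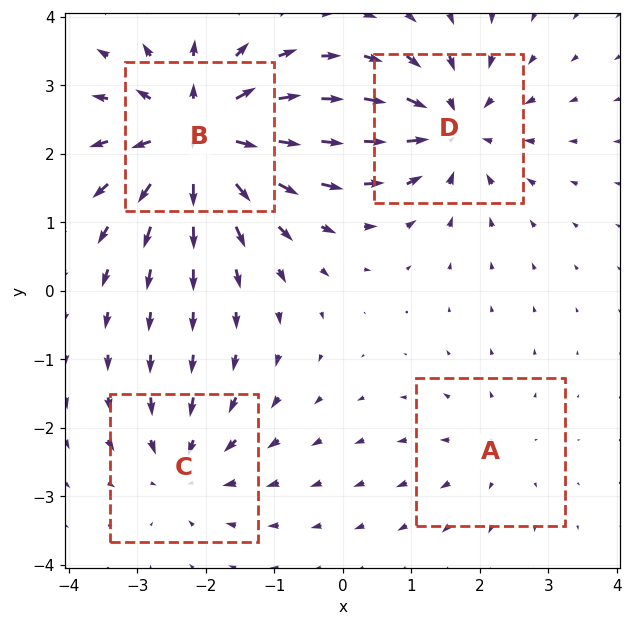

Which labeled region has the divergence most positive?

Divergence at each region's feature centre — A: about +2, B: about +8, C: about -4, D: about -5. Region B is most positive.

B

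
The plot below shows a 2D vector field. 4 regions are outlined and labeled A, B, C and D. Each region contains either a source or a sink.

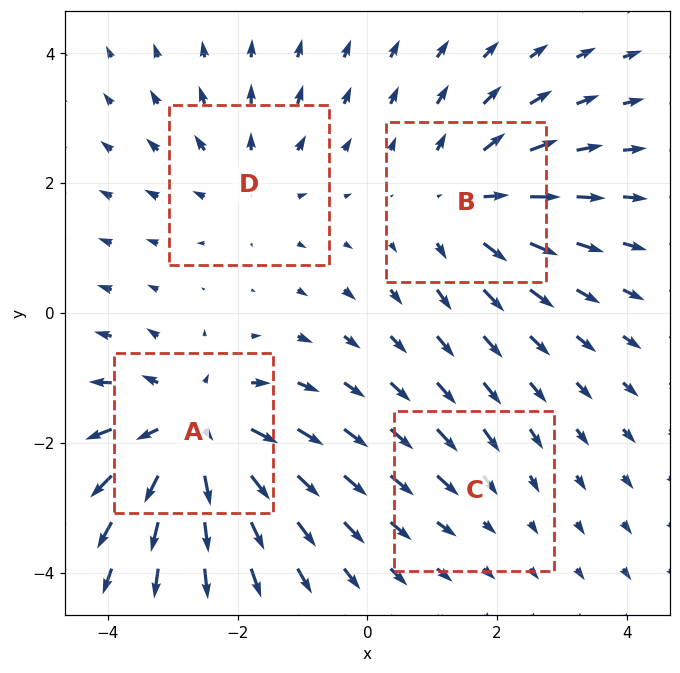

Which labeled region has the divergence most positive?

A

Divergence at each region's feature centre — A: about +7, B: about +5, C: about -2, D: about +3. Region A is most positive.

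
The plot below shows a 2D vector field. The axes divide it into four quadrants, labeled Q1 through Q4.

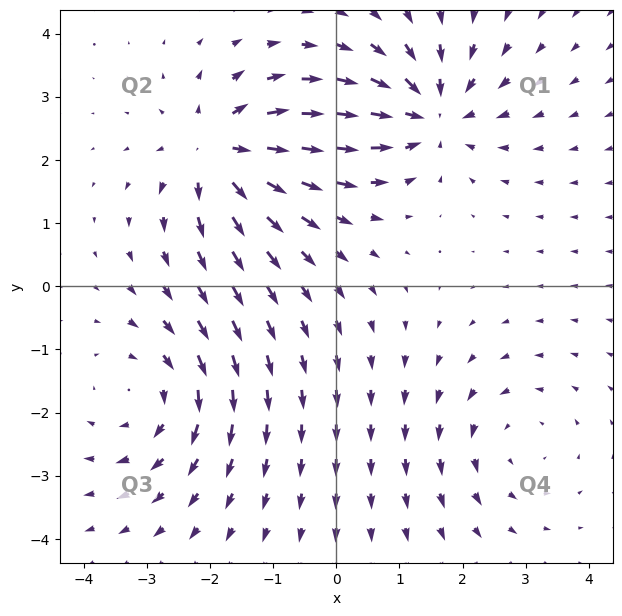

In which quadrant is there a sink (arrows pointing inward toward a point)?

The sink sits at approximately (1.5, 2.7), which lies in quadrant Q1. The divergence there is about -6, negative as expected for a sink.

Q1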